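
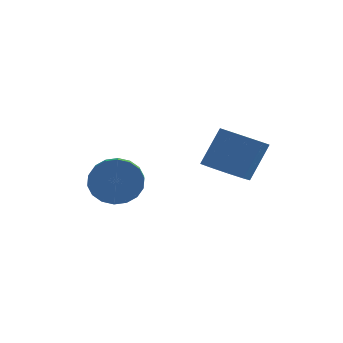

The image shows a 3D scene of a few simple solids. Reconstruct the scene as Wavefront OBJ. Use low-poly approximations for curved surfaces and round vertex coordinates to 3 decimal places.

v 0.036 -1.594 -0.829
v 0.331 -1.267 -0.198
v 0.719 -2.498 0.26
v 0.424 -2.826 -0.371
v 0.009 -1.334 -0.105
v 0.396 -2.566 0.353
v -0.309 -1.452 -0.155
v 0.079 -2.684 0.302
v -0.558 -1.599 -0.339
v -0.17 -2.831 0.118
v -0.689 -1.745 -0.62
v -0.302 -2.977 -0.162
v -0.677 -1.861 -0.942
v -0.29 -3.093 -0.485
v -0.524 -1.924 -1.242
v -0.136 -3.156 -0.784
v -0.259 -1.922 -1.46
v 0.129 -3.153 -1.002
v 0.064 -1.854 -1.553
v 0.451 -3.086 -1.095
v 0.381 -1.736 -1.502
v 0.769 -2.968 -1.045
v 0.63 -1.589 -1.318
v 1.018 -2.821 -0.861
v 0.762 -1.443 -1.038
v 1.149 -2.675 -0.58
v 0.75 -1.327 -0.715
v 1.137 -2.559 -0.258
v 0.596 -1.264 -0.416
v 0.984 -2.496 0.042
v 2.787 -0.366 -0.694
v 3.502 -0.339 -0.951
v 3.908 0.233 0.237
v 3.193 0.206 0.494
v 3.251 0.099 -1.076
v 3.657 0.671 0.112
v 2.783 0.319 -1.023
v 3.189 0.891 0.166
v 2.317 0.219 -0.815
v 2.723 0.791 0.373
v 2.071 -0.155 -0.551
v 2.477 0.417 0.637
v 2.16 -0.628 -0.354
v 2.566 -0.056 0.834
v 2.542 -0.978 -0.316
v 2.948 -0.406 0.872
v 3.039 -1.042 -0.455
v 3.445 -0.47 0.734
v 3.418 -0.789 -0.706
v 3.824 -0.217 0.483
f 2 1 5
f 2 5 3
f 3 5 6
f 3 6 4
f 5 1 7
f 5 7 6
f 6 7 8
f 6 8 4
f 7 1 9
f 7 9 8
f 8 9 10
f 8 10 4
f 9 1 11
f 9 11 10
f 10 11 12
f 10 12 4
f 11 1 13
f 11 13 12
f 12 13 14
f 12 14 4
f 13 1 15
f 13 15 14
f 14 15 16
f 14 16 4
f 15 1 17
f 15 17 16
f 16 17 18
f 16 18 4
f 17 1 19
f 17 19 18
f 18 19 20
f 18 20 4
f 19 1 21
f 19 21 20
f 20 21 22
f 20 22 4
f 21 1 23
f 21 23 22
f 22 23 24
f 22 24 4
f 23 1 25
f 23 25 24
f 24 25 26
f 24 26 4
f 25 1 27
f 25 27 26
f 26 27 28
f 26 28 4
f 27 1 29
f 27 29 28
f 28 29 30
f 28 30 4
f 29 1 2
f 29 2 30
f 30 2 3
f 30 3 4
f 32 31 35
f 32 35 33
f 33 35 36
f 33 36 34
f 35 31 37
f 35 37 36
f 36 37 38
f 36 38 34
f 37 31 39
f 37 39 38
f 38 39 40
f 38 40 34
f 39 31 41
f 39 41 40
f 40 41 42
f 40 42 34
f 41 31 43
f 41 43 42
f 42 43 44
f 42 44 34
f 43 31 45
f 43 45 44
f 44 45 46
f 44 46 34
f 45 31 47
f 45 47 46
f 46 47 48
f 46 48 34
f 47 31 49
f 47 49 48
f 48 49 50
f 48 50 34
f 49 31 32
f 49 32 50
f 50 32 33
f 50 33 34



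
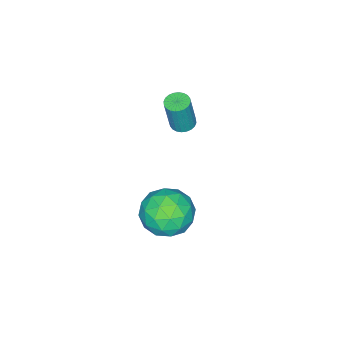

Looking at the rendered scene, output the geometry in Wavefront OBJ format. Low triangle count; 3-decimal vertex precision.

v 3.408 2.023 -4.286
v 3.994 2.084 -3.291
v 3.706 0.176 -4.349
v 4.292 0.237 -3.354
v 3.149 0.415 -3.364
v 2.965 1.557 -3.326
v 4.735 0.703 -4.314
v 4.551 1.845 -4.276
v 4.814 1.268 -3.308
v 3.833 1.09 -2.721
v 3.867 1.17 -4.919
v 2.886 0.992 -4.332
v 3.675 2.215 -3.783
v 4.025 0.045 -3.857
v 3.353 0.149 -3.863
v 3.697 0.185 -3.278
v 3.07 1.906 -3.804
v 3.414 1.941 -3.218
v 2.918 0.961 -3.262
v 4.286 0.319 -4.422
v 4.63 0.354 -3.836
v 4.003 2.075 -4.362
v 4.347 2.111 -3.777
v 4.782 1.299 -4.378
v 4.501 1.772 -3.208
v 4.676 0.686 -3.245
v 4.937 0.96 -3.81
v 4.829 1.631 -3.787
v 3.925 1.667 -2.863
v 4.1 0.582 -2.9
v 3.428 0.686 -2.906
v 3.32 1.357 -2.883
v 4.407 1.188 -2.873
v 3.6 1.678 -4.74
v 3.775 0.593 -4.777
v 4.38 0.903 -4.757
v 4.272 1.574 -4.734
v 3.024 1.574 -4.395
v 3.199 0.488 -4.432
v 2.871 0.629 -3.853
v 2.763 1.3 -3.83
v 3.293 1.072 -4.767
v -1.11 -1.825 -4.083
v -0.575 -1.757 -4.189
v -0.235 -1.807 -2.503
v -0.77 -1.875 -2.397
v -0.64 -1.553 -4.169
v -0.3 -1.603 -2.484
v -0.777 -1.391 -4.137
v -0.437 -1.441 -2.452
v -0.964 -1.295 -4.096
v -0.624 -1.345 -2.411
v -1.174 -1.279 -4.054
v -0.834 -1.33 -2.368
v -1.374 -1.347 -4.015
v -1.034 -1.397 -2.33
v -1.534 -1.488 -3.987
v -1.194 -1.538 -2.302
v -1.629 -1.679 -3.974
v -1.289 -1.729 -2.288
v -1.645 -1.893 -3.977
v -1.305 -1.943 -2.291
v -1.58 -2.097 -3.996
v -1.24 -2.147 -2.311
v -1.443 -2.259 -4.028
v -1.103 -2.309 -2.343
v -1.256 -2.355 -4.069
v -0.916 -2.405 -2.384
v -1.046 -2.37 -4.112
v -0.706 -2.421 -2.426
v -0.846 -2.303 -4.15
v -0.506 -2.353 -2.465
v -0.686 -2.162 -4.178
v -0.346 -2.212 -2.493
v -0.591 -1.971 -4.192
v -0.251 -2.021 -2.506
f 1 38 17
f 38 12 41
f 17 41 6
f 38 41 17
f 1 17 13
f 17 6 18
f 13 18 2
f 17 18 13
f 1 13 22
f 13 2 23
f 22 23 8
f 13 23 22
f 1 22 34
f 22 8 37
f 34 37 11
f 22 37 34
f 1 34 38
f 34 11 42
f 38 42 12
f 34 42 38
f 2 18 29
f 18 6 32
f 29 32 10
f 18 32 29
f 6 41 19
f 41 12 40
f 19 40 5
f 41 40 19
f 12 42 39
f 42 11 35
f 39 35 3
f 42 35 39
f 11 37 36
f 37 8 24
f 36 24 7
f 37 24 36
f 8 23 28
f 23 2 25
f 28 25 9
f 23 25 28
f 4 30 16
f 30 10 31
f 16 31 5
f 30 31 16
f 4 16 14
f 16 5 15
f 14 15 3
f 16 15 14
f 4 14 21
f 14 3 20
f 21 20 7
f 14 20 21
f 4 21 26
f 21 7 27
f 26 27 9
f 21 27 26
f 4 26 30
f 26 9 33
f 30 33 10
f 26 33 30
f 5 31 19
f 31 10 32
f 19 32 6
f 31 32 19
f 3 15 39
f 15 5 40
f 39 40 12
f 15 40 39
f 7 20 36
f 20 3 35
f 36 35 11
f 20 35 36
f 9 27 28
f 27 7 24
f 28 24 8
f 27 24 28
f 10 33 29
f 33 9 25
f 29 25 2
f 33 25 29
f 44 43 47
f 44 47 45
f 45 47 48
f 45 48 46
f 47 43 49
f 47 49 48
f 48 49 50
f 48 50 46
f 49 43 51
f 49 51 50
f 50 51 52
f 50 52 46
f 51 43 53
f 51 53 52
f 52 53 54
f 52 54 46
f 53 43 55
f 53 55 54
f 54 55 56
f 54 56 46
f 55 43 57
f 55 57 56
f 56 57 58
f 56 58 46
f 57 43 59
f 57 59 58
f 58 59 60
f 58 60 46
f 59 43 61
f 59 61 60
f 60 61 62
f 60 62 46
f 61 43 63
f 61 63 62
f 62 63 64
f 62 64 46
f 63 43 65
f 63 65 64
f 64 65 66
f 64 66 46
f 65 43 67
f 65 67 66
f 66 67 68
f 66 68 46
f 67 43 69
f 67 69 68
f 68 69 70
f 68 70 46
f 69 43 71
f 69 71 70
f 70 71 72
f 70 72 46
f 71 43 73
f 71 73 72
f 72 73 74
f 72 74 46
f 73 43 75
f 73 75 74
f 74 75 76
f 74 76 46
f 75 43 44
f 75 44 76
f 76 44 45
f 76 45 46



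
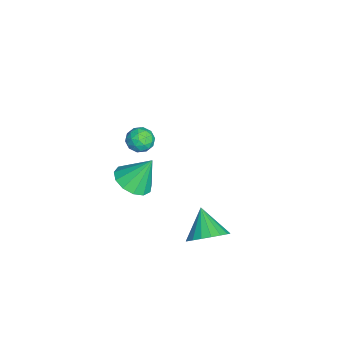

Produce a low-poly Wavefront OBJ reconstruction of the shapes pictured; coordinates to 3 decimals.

v 3.754 3.991 -2.078
v 4.504 3.693 -1.36
v 2.546 3.589 -0.982
v 4.44 4.159 -1.261
v 4.24 4.591 -1.323
v 3.943 4.905 -1.535
v 3.61 5.037 -1.854
v 3.305 4.962 -2.218
v 3.088 4.695 -2.554
v 3.004 4.288 -2.796
v 3.068 3.823 -2.895
v 3.269 3.39 -2.833
v 3.565 3.076 -2.621
v 3.899 2.944 -2.302
v 4.204 3.019 -1.938
v 4.42 3.286 -1.602
v 3.966 0.489 2.542
v 4.856 0.094 2.847
v 3.854 1.391 4.038
v 4.982 0.579 2.564
v 4.785 1.034 2.274
v 4.328 1.317 2.07
v 3.756 1.336 2.015
v 3.251 1.087 2.128
v 2.973 0.647 2.373
v 3.01 0.158 2.671
v 3.35 -0.227 2.929
v 3.886 -0.384 3.064
v 4.448 -0.265 3.033
v -2.985 0.675 -0.463
v -2.503 1.03 -0.976
v -2.177 -0.31 -0.384
v -1.695 0.045 -0.897
v -1.788 0.343 -0.172
v -2.288 0.951 -0.222
v -2.392 -0.231 -1.138
v -2.892 0.377 -1.188
v -2.136 0.47 -1.393
v -1.763 0.825 -0.796
v -2.917 -0.105 -0.564
v -2.544 0.25 0.033
v -2.815 0.939 -0.727
v -1.865 -0.219 -0.633
v -1.92 -0.044 -0.208
v -1.636 0.165 -0.509
v -2.688 0.892 -0.283
v -2.405 1.101 -0.585
v -1.985 0.697 -0.112
v -2.275 -0.381 -0.775
v -1.992 -0.172 -1.077
v -3.044 0.555 -0.851
v -2.76 0.764 -1.152
v -2.695 0.023 -1.248
v -2.316 0.818 -1.273
v -1.841 0.239 -1.227
v -2.251 0.077 -1.369
v -2.545 0.435 -1.398
v -2.096 1.027 -0.922
v -1.621 0.448 -0.876
v -1.676 0.623 -0.45
v -1.97 0.981 -0.479
v -1.881 0.698 -1.168
v -3.059 0.272 -0.484
v -2.584 -0.307 -0.438
v -2.71 -0.261 -0.881
v -3.004 0.097 -0.91
v -2.839 0.481 -0.133
v -2.364 -0.098 -0.087
v -2.135 0.285 0.038
v -2.429 0.643 0.009
v -2.799 0.022 -0.192
f 2 1 4
f 2 4 3
f 4 1 5
f 4 5 3
f 5 1 6
f 5 6 3
f 6 1 7
f 6 7 3
f 7 1 8
f 7 8 3
f 8 1 9
f 8 9 3
f 9 1 10
f 9 10 3
f 10 1 11
f 10 11 3
f 11 1 12
f 11 12 3
f 12 1 13
f 12 13 3
f 13 1 14
f 13 14 3
f 14 1 15
f 14 15 3
f 15 1 16
f 15 16 3
f 16 1 2
f 16 2 3
f 18 17 20
f 18 20 19
f 20 17 21
f 20 21 19
f 21 17 22
f 21 22 19
f 22 17 23
f 22 23 19
f 23 17 24
f 23 24 19
f 24 17 25
f 24 25 19
f 25 17 26
f 25 26 19
f 26 17 27
f 26 27 19
f 27 17 28
f 27 28 19
f 28 17 29
f 28 29 19
f 29 17 18
f 29 18 19
f 30 67 46
f 67 41 70
f 46 70 35
f 67 70 46
f 30 46 42
f 46 35 47
f 42 47 31
f 46 47 42
f 30 42 51
f 42 31 52
f 51 52 37
f 42 52 51
f 30 51 63
f 51 37 66
f 63 66 40
f 51 66 63
f 30 63 67
f 63 40 71
f 67 71 41
f 63 71 67
f 31 47 58
f 47 35 61
f 58 61 39
f 47 61 58
f 35 70 48
f 70 41 69
f 48 69 34
f 70 69 48
f 41 71 68
f 71 40 64
f 68 64 32
f 71 64 68
f 40 66 65
f 66 37 53
f 65 53 36
f 66 53 65
f 37 52 57
f 52 31 54
f 57 54 38
f 52 54 57
f 33 59 45
f 59 39 60
f 45 60 34
f 59 60 45
f 33 45 43
f 45 34 44
f 43 44 32
f 45 44 43
f 33 43 50
f 43 32 49
f 50 49 36
f 43 49 50
f 33 50 55
f 50 36 56
f 55 56 38
f 50 56 55
f 33 55 59
f 55 38 62
f 59 62 39
f 55 62 59
f 34 60 48
f 60 39 61
f 48 61 35
f 60 61 48
f 32 44 68
f 44 34 69
f 68 69 41
f 44 69 68
f 36 49 65
f 49 32 64
f 65 64 40
f 49 64 65
f 38 56 57
f 56 36 53
f 57 53 37
f 56 53 57
f 39 62 58
f 62 38 54
f 58 54 31
f 62 54 58



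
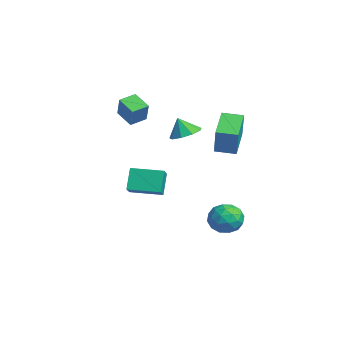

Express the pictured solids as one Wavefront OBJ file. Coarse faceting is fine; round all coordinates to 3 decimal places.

v 1.397 -2.372 -1.544
v 0.726 -1.967 -0.195
v 2.219 -0.629 -1.658
v 1.548 -0.225 -0.309
v 2.472 -2.835 -0.871
v 1.801 -2.431 0.478
v 3.294 -1.093 -0.985
v 2.623 -0.688 0.364
v -1.591 1.87 1.536
v -0.961 2.569 1.931
v -1.869 1.45 2.724
v -1.604 2.833 1.873
v -2.241 2.646 1.658
v -2.574 2.097 1.386
v -2.447 1.441 1.184
v -1.919 0.986 1.147
v -1.238 0.945 1.292
v -0.722 1.336 1.551
v -0.613 1.978 1.803
v 1.936 2.796 2.793
v 2.759 2.604 4.528
v 2.481 3.923 2.659
v 3.305 3.731 4.394
v 3.555 1.909 1.926
v 4.379 1.717 3.661
v 4.101 3.036 1.792
v 4.924 2.844 3.527
v 1.406 3.801 -3.993
v 2.297 3.913 -3.298
v 2.123 2.247 -4.662
v 3.014 2.359 -3.967
v 1.988 2.118 -3.542
v 1.546 3.078 -3.129
v 2.874 3.082 -4.831
v 2.432 4.042 -4.418
v 3.205 3.468 -3.816
v 2.657 2.872 -3.019
v 1.763 3.288 -4.941
v 1.215 2.692 -4.144
v 1.789 3.993 -3.586
v 2.631 2.167 -4.374
v 2.028 2.025 -4.124
v 2.552 2.09 -3.715
v 1.347 3.503 -3.487
v 1.871 3.568 -3.078
v 1.689 2.513 -3.222
v 2.549 2.592 -4.882
v 3.073 2.657 -4.473
v 1.868 4.07 -4.245
v 2.392 4.135 -3.836
v 2.731 3.647 -4.738
v 2.846 3.797 -3.482
v 3.267 2.884 -3.876
v 3.185 3.309 -4.384
v 2.925 3.873 -4.141
v 2.524 3.447 -3.014
v 2.945 2.534 -3.408
v 2.342 2.392 -3.158
v 2.082 2.957 -2.915
v 3.057 3.186 -3.319
v 1.475 3.626 -4.552
v 1.896 2.713 -4.946
v 2.338 3.203 -5.045
v 2.078 3.768 -4.802
v 1.153 3.276 -4.084
v 1.574 2.363 -4.478
v 1.495 2.287 -3.819
v 1.235 2.851 -3.576
v 1.363 2.974 -4.641
v -2.553 -1.187 2.221
v -3.648 -1.672 2.865
v -2.862 -0.134 2.489
v -3.957 -0.619 3.132
v -1.743 -1.281 3.528
v -2.838 -1.766 4.171
v -2.052 -0.228 3.795
v -3.147 -0.713 4.439
f 2 4 1
f 5 2 1
f 1 4 3
f 3 5 1
f 2 8 4
f 6 2 5
f 6 8 2
f 4 8 3
f 7 5 3
f 3 8 7
f 7 6 5
f 8 6 7
f 10 9 12
f 10 12 11
f 12 9 13
f 12 13 11
f 13 9 14
f 13 14 11
f 14 9 15
f 14 15 11
f 15 9 16
f 15 16 11
f 16 9 17
f 16 17 11
f 17 9 18
f 17 18 11
f 18 9 19
f 18 19 11
f 19 9 10
f 19 10 11
f 21 23 20
f 24 21 20
f 20 23 22
f 22 24 20
f 21 27 23
f 25 21 24
f 25 27 21
f 23 27 22
f 26 24 22
f 22 27 26
f 26 25 24
f 27 25 26
f 28 65 44
f 65 39 68
f 44 68 33
f 65 68 44
f 28 44 40
f 44 33 45
f 40 45 29
f 44 45 40
f 28 40 49
f 40 29 50
f 49 50 35
f 40 50 49
f 28 49 61
f 49 35 64
f 61 64 38
f 49 64 61
f 28 61 65
f 61 38 69
f 65 69 39
f 61 69 65
f 29 45 56
f 45 33 59
f 56 59 37
f 45 59 56
f 33 68 46
f 68 39 67
f 46 67 32
f 68 67 46
f 39 69 66
f 69 38 62
f 66 62 30
f 69 62 66
f 38 64 63
f 64 35 51
f 63 51 34
f 64 51 63
f 35 50 55
f 50 29 52
f 55 52 36
f 50 52 55
f 31 57 43
f 57 37 58
f 43 58 32
f 57 58 43
f 31 43 41
f 43 32 42
f 41 42 30
f 43 42 41
f 31 41 48
f 41 30 47
f 48 47 34
f 41 47 48
f 31 48 53
f 48 34 54
f 53 54 36
f 48 54 53
f 31 53 57
f 53 36 60
f 57 60 37
f 53 60 57
f 32 58 46
f 58 37 59
f 46 59 33
f 58 59 46
f 30 42 66
f 42 32 67
f 66 67 39
f 42 67 66
f 34 47 63
f 47 30 62
f 63 62 38
f 47 62 63
f 36 54 55
f 54 34 51
f 55 51 35
f 54 51 55
f 37 60 56
f 60 36 52
f 56 52 29
f 60 52 56
f 71 73 70
f 74 71 70
f 70 73 72
f 72 74 70
f 71 77 73
f 75 71 74
f 75 77 71
f 73 77 72
f 76 74 72
f 72 77 76
f 76 75 74
f 77 75 76



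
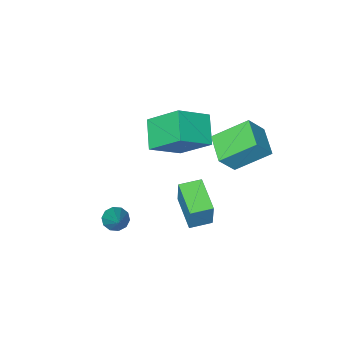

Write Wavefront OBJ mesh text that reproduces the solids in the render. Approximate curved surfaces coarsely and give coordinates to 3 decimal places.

v 1.403 -0.705 -4.276
v 1.917 -1.058 -4.188
v 2.137 0.705 -2.904
v 1.989 -0.811 -4.481
v 1.836 -0.524 -4.695
v 1.518 -0.306 -4.749
v 1.156 -0.24 -4.622
v 0.888 -0.353 -4.363
v 0.816 -0.6 -4.07
v 0.969 -0.887 -3.856
v 1.287 -1.105 -3.802
v 1.649 -1.17 -3.929
v -3.897 0.294 -1.087
v -5.265 1.176 0.022
v -3.337 1.635 -1.462
v -4.705 2.516 -0.352
v -3.055 0.244 -0.008
v -4.423 1.125 1.102
v -2.495 1.584 -0.382
v -3.863 2.466 0.727
v -2.13 0.8 -3.231
v -1.876 1.209 -1.663
v -1.635 2.373 -3.722
v -1.381 2.782 -2.154
v -1.119 0.458 -3.306
v -0.865 0.867 -1.738
v -0.624 2.031 -3.797
v -0.37 2.44 -2.229
v -2.978 -1.978 -2.975
v -3.693 -3.169 -2.103
v -3.677 -0.514 -1.549
v -4.392 -1.705 -0.677
v -1.408 -2.195 -1.983
v -2.123 -3.386 -1.111
v -2.107 -0.731 -0.557
v -2.822 -1.922 0.315
f 2 1 4
f 2 4 3
f 4 1 5
f 4 5 3
f 5 1 6
f 5 6 3
f 6 1 7
f 6 7 3
f 7 1 8
f 7 8 3
f 8 1 9
f 8 9 3
f 9 1 10
f 9 10 3
f 10 1 11
f 10 11 3
f 11 1 12
f 11 12 3
f 12 1 2
f 12 2 3
f 14 16 13
f 17 14 13
f 13 16 15
f 15 17 13
f 14 20 16
f 18 14 17
f 18 20 14
f 16 20 15
f 19 17 15
f 15 20 19
f 19 18 17
f 20 18 19
f 22 24 21
f 25 22 21
f 21 24 23
f 23 25 21
f 22 28 24
f 26 22 25
f 26 28 22
f 24 28 23
f 27 25 23
f 23 28 27
f 27 26 25
f 28 26 27
f 30 32 29
f 33 30 29
f 29 32 31
f 31 33 29
f 30 36 32
f 34 30 33
f 34 36 30
f 32 36 31
f 35 33 31
f 31 36 35
f 35 34 33
f 36 34 35



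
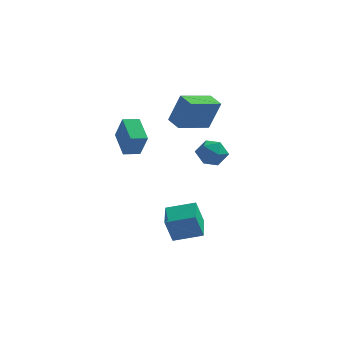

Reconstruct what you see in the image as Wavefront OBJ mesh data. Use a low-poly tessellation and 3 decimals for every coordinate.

v 0.45 1.728 2.156
v 1.057 1.779 3.86
v 1.759 3.096 1.649
v 2.366 3.146 3.353
v 1.094 1.034 1.947
v 1.701 1.084 3.651
v 2.403 2.401 1.44
v 3.01 2.452 3.144
v -1.157 -1.688 1.24
v -0.695 -2.095 2.542
v -1.823 -0.373 1.887
v -1.361 -0.779 3.189
v -0.399 -1.241 1.111
v 0.063 -1.647 2.413
v -1.065 0.075 1.758
v -0.603 -0.332 3.06
v 1.334 -1.98 -4.424
v 0.974 -2.224 -3.041
v 1.104 -0.491 -4.221
v 0.744 -0.735 -2.838
v 2.836 -1.805 -4.002
v 2.476 -2.049 -2.619
v 2.606 -0.316 -3.799
v 2.246 -0.56 -2.416
v 3.64 -2.019 1.462
v 4.129 -2.403 2.059
v 2.491 -2.457 2.121
v 2.98 -2.841 2.718
v 2.95 -1.98 2.674
v 3.66 -1.71 2.266
v 2.96 -3.15 1.914
v 3.67 -2.88 1.506
v 3.709 -3.102 2.338
v 3.703 -2.379 2.808
v 2.917 -2.481 1.372
v 2.911 -1.758 1.842
f 2 4 1
f 5 2 1
f 1 4 3
f 3 5 1
f 2 8 4
f 6 2 5
f 6 8 2
f 4 8 3
f 7 5 3
f 3 8 7
f 7 6 5
f 8 6 7
f 10 12 9
f 13 10 9
f 9 12 11
f 11 13 9
f 10 16 12
f 14 10 13
f 14 16 10
f 12 16 11
f 15 13 11
f 11 16 15
f 15 14 13
f 16 14 15
f 18 20 17
f 21 18 17
f 17 20 19
f 19 21 17
f 18 24 20
f 22 18 21
f 22 24 18
f 20 24 19
f 23 21 19
f 19 24 23
f 23 22 21
f 24 22 23
f 25 36 30
f 25 30 26
f 25 26 32
f 25 32 35
f 25 35 36
f 26 30 34
f 30 36 29
f 36 35 27
f 35 32 31
f 32 26 33
f 28 34 29
f 28 29 27
f 28 27 31
f 28 31 33
f 28 33 34
f 29 34 30
f 27 29 36
f 31 27 35
f 33 31 32
f 34 33 26



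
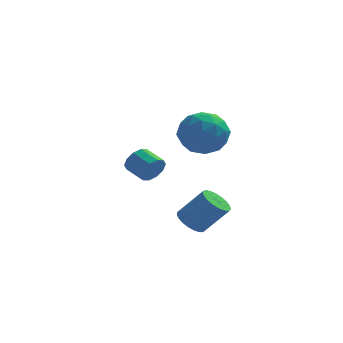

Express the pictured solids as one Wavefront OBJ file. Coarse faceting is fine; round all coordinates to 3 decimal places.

v 1.992 -2.504 -2.439
v 2.518 -2.149 -2.875
v 3.614 -2.181 -1.576
v 3.088 -2.536 -1.141
v 2.366 -1.902 -2.74
v 3.462 -1.934 -1.441
v 2.148 -1.759 -2.553
v 3.245 -1.791 -1.254
v 1.904 -1.745 -2.347
v 3 -1.777 -1.048
v 1.675 -1.862 -2.156
v 2.771 -1.894 -0.857
v 1.501 -2.09 -2.015
v 2.597 -2.122 -0.716
v 1.411 -2.39 -1.947
v 2.508 -2.422 -0.648
v 1.422 -2.71 -1.964
v 2.519 -2.742 -0.665
v 1.532 -2.994 -2.063
v 2.628 -3.026 -0.764
v 1.721 -3.193 -2.228
v 2.817 -3.225 -0.929
v 1.957 -3.273 -2.429
v 3.053 -3.305 -1.13
v 2.199 -3.22 -2.632
v 3.295 -3.252 -1.333
v 2.405 -3.044 -2.801
v 3.501 -3.076 -1.502
v 2.54 -2.774 -2.909
v 3.636 -2.806 -1.61
v 2.58 -2.457 -2.934
v 3.676 -2.489 -1.636
v 1.616 -2.915 2.735
v 2.607 -2.744 2.122
v 2.573 -3.996 3.978
v 3.564 -3.825 3.365
v 3.077 -2.932 3.959
v 2.486 -2.264 3.19
v 2.694 -4.476 2.91
v 2.103 -3.808 2.141
v 3.273 -3.709 2.23
v 3.51 -2.754 2.878
v 1.67 -3.986 3.222
v 1.907 -3.031 3.87
v 2.028 -2.734 2.319
v 3.152 -4.006 3.781
v 2.866 -3.481 4.13
v 3.449 -3.38 3.769
v 1.956 -2.452 2.947
v 2.539 -2.352 2.587
v 2.815 -2.462 3.666
v 2.641 -4.388 3.513
v 3.224 -4.288 3.153
v 1.731 -3.36 2.331
v 2.314 -3.259 1.97
v 2.365 -4.278 2.434
v 3.001 -3.201 2.022
v 3.564 -3.837 2.753
v 3.053 -4.219 2.485
v 2.705 -3.826 2.034
v 3.141 -2.64 2.403
v 3.703 -3.276 3.134
v 3.417 -2.751 3.483
v 3.069 -2.358 3.031
v 3.532 -3.207 2.467
v 1.477 -3.464 2.966
v 2.039 -4.1 3.697
v 2.111 -4.382 3.069
v 1.763 -3.989 2.617
v 1.616 -2.903 3.347
v 2.179 -3.539 4.078
v 2.475 -2.914 4.066
v 2.127 -2.521 3.615
v 1.648 -3.533 3.633
v 0.23 -0.996 -0.073
v 0.652 -0.785 0.457
v -0.148 -0.154 0.844
v -0.57 -0.364 0.313
v 0.709 -0.509 0.121
v -0.091 0.123 0.508
v 0.582 -0.418 -0.289
v -0.218 0.213 0.098
v 0.321 -0.548 -0.617
v -0.479 0.084 -0.23
v 0.025 -0.849 -0.737
v -0.775 -0.217 -0.351
v -0.192 -1.206 -0.604
v -0.992 -0.575 -0.217
v -0.249 -1.483 -0.268
v -1.049 -0.851 0.119
v -0.122 -1.573 0.142
v -0.922 -0.942 0.529
v 0.139 -1.444 0.47
v -0.661 -0.812 0.857
v 0.435 -1.143 0.591
v -0.365 -0.511 0.977
f 2 1 5
f 2 5 3
f 3 5 6
f 3 6 4
f 5 1 7
f 5 7 6
f 6 7 8
f 6 8 4
f 7 1 9
f 7 9 8
f 8 9 10
f 8 10 4
f 9 1 11
f 9 11 10
f 10 11 12
f 10 12 4
f 11 1 13
f 11 13 12
f 12 13 14
f 12 14 4
f 13 1 15
f 13 15 14
f 14 15 16
f 14 16 4
f 15 1 17
f 15 17 16
f 16 17 18
f 16 18 4
f 17 1 19
f 17 19 18
f 18 19 20
f 18 20 4
f 19 1 21
f 19 21 20
f 20 21 22
f 20 22 4
f 21 1 23
f 21 23 22
f 22 23 24
f 22 24 4
f 23 1 25
f 23 25 24
f 24 25 26
f 24 26 4
f 25 1 27
f 25 27 26
f 26 27 28
f 26 28 4
f 27 1 29
f 27 29 28
f 28 29 30
f 28 30 4
f 29 1 31
f 29 31 30
f 30 31 32
f 30 32 4
f 31 1 2
f 31 2 32
f 32 2 3
f 32 3 4
f 33 70 49
f 70 44 73
f 49 73 38
f 70 73 49
f 33 49 45
f 49 38 50
f 45 50 34
f 49 50 45
f 33 45 54
f 45 34 55
f 54 55 40
f 45 55 54
f 33 54 66
f 54 40 69
f 66 69 43
f 54 69 66
f 33 66 70
f 66 43 74
f 70 74 44
f 66 74 70
f 34 50 61
f 50 38 64
f 61 64 42
f 50 64 61
f 38 73 51
f 73 44 72
f 51 72 37
f 73 72 51
f 44 74 71
f 74 43 67
f 71 67 35
f 74 67 71
f 43 69 68
f 69 40 56
f 68 56 39
f 69 56 68
f 40 55 60
f 55 34 57
f 60 57 41
f 55 57 60
f 36 62 48
f 62 42 63
f 48 63 37
f 62 63 48
f 36 48 46
f 48 37 47
f 46 47 35
f 48 47 46
f 36 46 53
f 46 35 52
f 53 52 39
f 46 52 53
f 36 53 58
f 53 39 59
f 58 59 41
f 53 59 58
f 36 58 62
f 58 41 65
f 62 65 42
f 58 65 62
f 37 63 51
f 63 42 64
f 51 64 38
f 63 64 51
f 35 47 71
f 47 37 72
f 71 72 44
f 47 72 71
f 39 52 68
f 52 35 67
f 68 67 43
f 52 67 68
f 41 59 60
f 59 39 56
f 60 56 40
f 59 56 60
f 42 65 61
f 65 41 57
f 61 57 34
f 65 57 61
f 76 75 79
f 76 79 77
f 77 79 80
f 77 80 78
f 79 75 81
f 79 81 80
f 80 81 82
f 80 82 78
f 81 75 83
f 81 83 82
f 82 83 84
f 82 84 78
f 83 75 85
f 83 85 84
f 84 85 86
f 84 86 78
f 85 75 87
f 85 87 86
f 86 87 88
f 86 88 78
f 87 75 89
f 87 89 88
f 88 89 90
f 88 90 78
f 89 75 91
f 89 91 90
f 90 91 92
f 90 92 78
f 91 75 93
f 91 93 92
f 92 93 94
f 92 94 78
f 93 75 95
f 93 95 94
f 94 95 96
f 94 96 78
f 95 75 76
f 95 76 96
f 96 76 77
f 96 77 78



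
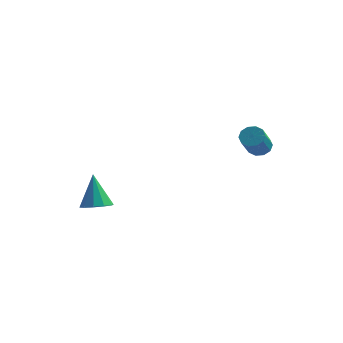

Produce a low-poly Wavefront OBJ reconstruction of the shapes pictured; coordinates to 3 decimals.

v 2.506 2.973 1.458
v 2.81 2.669 1.131
v 2.858 1.683 2.096
v 2.554 1.987 2.422
v 3.014 2.858 1.315
v 3.062 1.872 2.28
v 3.024 3.092 1.554
v 3.072 2.106 2.518
v 2.836 3.28 1.755
v 2.884 2.294 2.72
v 2.522 3.351 1.843
v 2.57 2.365 2.808
v 2.202 3.277 1.784
v 2.25 2.291 2.749
v 1.998 3.088 1.6
v 2.046 2.102 2.565
v 1.988 2.854 1.362
v 2.036 1.868 2.326
v 2.176 2.666 1.16
v 2.224 1.68 2.125
v 2.49 2.595 1.072
v 2.538 1.609 2.037
v -2.889 -0.807 -1.253
v -2.38 -1.174 -0.991
v -3.271 -0.293 0.213
v -2.23 -0.793 -1.086
v -2.331 -0.418 -1.244
v -2.646 -0.191 -1.406
v -3.053 -0.199 -1.509
v -3.398 -0.44 -1.515
v -3.548 -0.821 -1.42
v -3.446 -1.197 -1.262
v -3.131 -1.424 -1.1
v -2.724 -1.415 -0.997
f 2 1 5
f 2 5 3
f 3 5 6
f 3 6 4
f 5 1 7
f 5 7 6
f 6 7 8
f 6 8 4
f 7 1 9
f 7 9 8
f 8 9 10
f 8 10 4
f 9 1 11
f 9 11 10
f 10 11 12
f 10 12 4
f 11 1 13
f 11 13 12
f 12 13 14
f 12 14 4
f 13 1 15
f 13 15 14
f 14 15 16
f 14 16 4
f 15 1 17
f 15 17 16
f 16 17 18
f 16 18 4
f 17 1 19
f 17 19 18
f 18 19 20
f 18 20 4
f 19 1 21
f 19 21 20
f 20 21 22
f 20 22 4
f 21 1 2
f 21 2 22
f 22 2 3
f 22 3 4
f 24 23 26
f 24 26 25
f 26 23 27
f 26 27 25
f 27 23 28
f 27 28 25
f 28 23 29
f 28 29 25
f 29 23 30
f 29 30 25
f 30 23 31
f 30 31 25
f 31 23 32
f 31 32 25
f 32 23 33
f 32 33 25
f 33 23 34
f 33 34 25
f 34 23 24
f 34 24 25



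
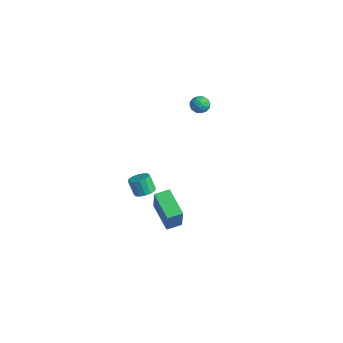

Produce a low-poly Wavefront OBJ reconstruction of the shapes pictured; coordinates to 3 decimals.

v -0.352 -1.338 -1.964
v 0.123 -0.979 -1.703
v -0.313 -1.123 -0.714
v -0.788 -1.482 -0.976
v -0.121 -0.76 -1.778
v -0.557 -0.904 -0.79
v -0.426 -0.695 -1.903
v -0.862 -0.839 -0.915
v -0.712 -0.803 -2.045
v -1.148 -0.947 -1.056
v -0.901 -1.054 -2.165
v -1.337 -1.198 -1.176
v -0.943 -1.381 -2.231
v -1.379 -1.525 -1.242
v -0.827 -1.697 -2.226
v -1.263 -1.841 -1.237
v -0.583 -1.916 -2.15
v -1.019 -2.06 -1.162
v -0.278 -1.981 -2.025
v -0.714 -2.125 -1.037
v 0.008 -1.873 -1.884
v -0.428 -2.017 -0.895
v 0.197 -1.622 -1.764
v -0.239 -1.766 -0.775
v 0.239 -1.295 -1.698
v -0.197 -1.439 -0.709
v -1.078 -0.346 -4.166
v -0.338 -0.74 -2.439
v -0.91 0.578 -4.027
v -0.17 0.185 -2.3
v 0.67 -0.545 -4.96
v 1.41 -0.938 -3.233
v 0.838 0.38 -4.821
v 1.578 -0.014 -3.094
v -1.111 2.535 3.665
v -0.75 3.019 3.848
v -0.39 1.881 3.972
v -0.029 2.365 4.155
v -0.56 2.231 4.469
v -1.005 2.636 4.279
v -0.135 2.264 3.541
v -0.58 2.669 3.351
v -0.146 2.852 3.771
v -0.409 2.831 4.345
v -0.731 2.069 3.475
v -0.994 2.048 4.049
v -0.994 2.835 3.73
v -0.146 2.065 4.09
v -0.458 1.987 4.275
v -0.246 2.271 4.382
v -1.144 2.609 3.983
v -0.931 2.894 4.091
v -0.82 2.43 4.455
v -0.209 2.006 3.729
v 0.004 2.291 3.837
v -0.894 2.629 3.438
v -0.682 2.913 3.545
v -0.32 2.47 3.365
v -0.427 3.021 3.792
v -0.003 2.636 3.972
v -0.065 2.577 3.611
v -0.327 2.815 3.5
v -0.581 3.008 4.129
v -0.157 2.624 4.309
v -0.469 2.545 4.494
v -0.731 2.783 4.382
v -0.226 2.91 4.084
v -0.983 2.276 3.511
v -0.559 1.892 3.691
v -0.409 2.117 3.438
v -0.671 2.355 3.326
v -1.137 2.264 3.848
v -0.713 1.879 4.028
v -0.813 2.085 4.32
v -1.075 2.323 4.209
v -0.914 1.99 3.736
f 2 1 5
f 2 5 3
f 3 5 6
f 3 6 4
f 5 1 7
f 5 7 6
f 6 7 8
f 6 8 4
f 7 1 9
f 7 9 8
f 8 9 10
f 8 10 4
f 9 1 11
f 9 11 10
f 10 11 12
f 10 12 4
f 11 1 13
f 11 13 12
f 12 13 14
f 12 14 4
f 13 1 15
f 13 15 14
f 14 15 16
f 14 16 4
f 15 1 17
f 15 17 16
f 16 17 18
f 16 18 4
f 17 1 19
f 17 19 18
f 18 19 20
f 18 20 4
f 19 1 21
f 19 21 20
f 20 21 22
f 20 22 4
f 21 1 23
f 21 23 22
f 22 23 24
f 22 24 4
f 23 1 25
f 23 25 24
f 24 25 26
f 24 26 4
f 25 1 2
f 25 2 26
f 26 2 3
f 26 3 4
f 28 30 27
f 31 28 27
f 27 30 29
f 29 31 27
f 28 34 30
f 32 28 31
f 32 34 28
f 30 34 29
f 33 31 29
f 29 34 33
f 33 32 31
f 34 32 33
f 35 72 51
f 72 46 75
f 51 75 40
f 72 75 51
f 35 51 47
f 51 40 52
f 47 52 36
f 51 52 47
f 35 47 56
f 47 36 57
f 56 57 42
f 47 57 56
f 35 56 68
f 56 42 71
f 68 71 45
f 56 71 68
f 35 68 72
f 68 45 76
f 72 76 46
f 68 76 72
f 36 52 63
f 52 40 66
f 63 66 44
f 52 66 63
f 40 75 53
f 75 46 74
f 53 74 39
f 75 74 53
f 46 76 73
f 76 45 69
f 73 69 37
f 76 69 73
f 45 71 70
f 71 42 58
f 70 58 41
f 71 58 70
f 42 57 62
f 57 36 59
f 62 59 43
f 57 59 62
f 38 64 50
f 64 44 65
f 50 65 39
f 64 65 50
f 38 50 48
f 50 39 49
f 48 49 37
f 50 49 48
f 38 48 55
f 48 37 54
f 55 54 41
f 48 54 55
f 38 55 60
f 55 41 61
f 60 61 43
f 55 61 60
f 38 60 64
f 60 43 67
f 64 67 44
f 60 67 64
f 39 65 53
f 65 44 66
f 53 66 40
f 65 66 53
f 37 49 73
f 49 39 74
f 73 74 46
f 49 74 73
f 41 54 70
f 54 37 69
f 70 69 45
f 54 69 70
f 43 61 62
f 61 41 58
f 62 58 42
f 61 58 62
f 44 67 63
f 67 43 59
f 63 59 36
f 67 59 63



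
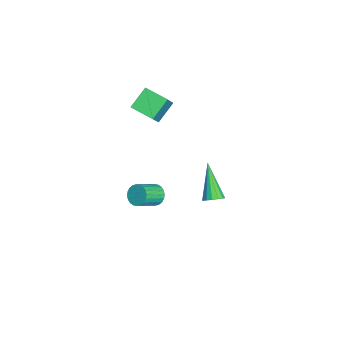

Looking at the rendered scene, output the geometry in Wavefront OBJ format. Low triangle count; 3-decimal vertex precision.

v -1.954 2.304 -2.169
v -1.593 2.203 -1.808
v -3.346 2.116 -0.831
v -1.624 2.47 -1.802
v -1.744 2.693 -1.895
v -1.919 2.812 -2.061
v -2.104 2.795 -2.256
v -2.249 2.646 -2.427
v -2.314 2.406 -2.53
v -2.283 2.138 -2.535
v -2.164 1.916 -2.443
v -1.989 1.797 -2.277
v -1.804 1.814 -2.082
v -1.659 1.963 -1.91
v 1.11 -0.439 1.627
v 1.505 -0.437 1.273
v 2.104 -1.22 1.939
v 1.71 -1.221 2.293
v 1.564 -0.285 1.4
v 2.163 -1.068 2.066
v 1.553 -0.155 1.561
v 2.153 -0.938 2.227
v 1.476 -0.069 1.732
v 2.075 -0.852 2.398
v 1.342 -0.039 1.887
v 1.942 -0.822 2.553
v 1.174 -0.07 2.003
v 1.773 -0.853 2.669
v 0.995 -0.157 2.061
v 1.595 -0.94 2.727
v 0.834 -0.287 2.053
v 1.434 -1.07 2.72
v 0.716 -0.44 1.981
v 1.315 -1.223 2.647
v 0.657 -0.592 1.854
v 1.256 -1.375 2.52
v 0.667 -0.722 1.693
v 1.267 -1.505 2.359
v 0.745 -0.808 1.522
v 1.344 -1.591 2.188
v 0.878 -0.838 1.367
v 1.478 -1.621 2.033
v 1.047 -0.807 1.251
v 1.646 -1.59 1.917
v 1.225 -0.72 1.193
v 1.825 -1.503 1.859
v 1.386 -0.59 1.2
v 1.986 -1.373 1.867
v -4.501 -1.001 2.091
v -5.181 -0.322 2.811
v -3.888 -0.055 1.778
v -4.568 0.624 2.497
v -3.312 -1.304 3.503
v -3.992 -0.625 4.222
v -2.699 -0.358 3.189
v -3.379 0.321 3.909
f 2 1 4
f 2 4 3
f 4 1 5
f 4 5 3
f 5 1 6
f 5 6 3
f 6 1 7
f 6 7 3
f 7 1 8
f 7 8 3
f 8 1 9
f 8 9 3
f 9 1 10
f 9 10 3
f 10 1 11
f 10 11 3
f 11 1 12
f 11 12 3
f 12 1 13
f 12 13 3
f 13 1 14
f 13 14 3
f 14 1 2
f 14 2 3
f 16 15 19
f 16 19 17
f 17 19 20
f 17 20 18
f 19 15 21
f 19 21 20
f 20 21 22
f 20 22 18
f 21 15 23
f 21 23 22
f 22 23 24
f 22 24 18
f 23 15 25
f 23 25 24
f 24 25 26
f 24 26 18
f 25 15 27
f 25 27 26
f 26 27 28
f 26 28 18
f 27 15 29
f 27 29 28
f 28 29 30
f 28 30 18
f 29 15 31
f 29 31 30
f 30 31 32
f 30 32 18
f 31 15 33
f 31 33 32
f 32 33 34
f 32 34 18
f 33 15 35
f 33 35 34
f 34 35 36
f 34 36 18
f 35 15 37
f 35 37 36
f 36 37 38
f 36 38 18
f 37 15 39
f 37 39 38
f 38 39 40
f 38 40 18
f 39 15 41
f 39 41 40
f 40 41 42
f 40 42 18
f 41 15 43
f 41 43 42
f 42 43 44
f 42 44 18
f 43 15 45
f 43 45 44
f 44 45 46
f 44 46 18
f 45 15 47
f 45 47 46
f 46 47 48
f 46 48 18
f 47 15 16
f 47 16 48
f 48 16 17
f 48 17 18
f 50 52 49
f 53 50 49
f 49 52 51
f 51 53 49
f 50 56 52
f 54 50 53
f 54 56 50
f 52 56 51
f 55 53 51
f 51 56 55
f 55 54 53
f 56 54 55



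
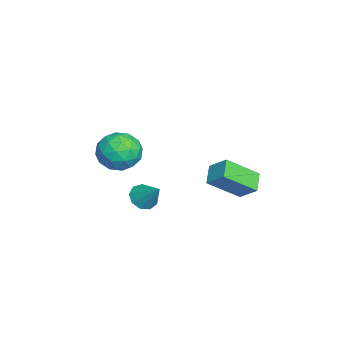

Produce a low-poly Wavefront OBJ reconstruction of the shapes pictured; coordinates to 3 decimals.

v 1.408 3.287 0.862
v 2.021 1.724 2.124
v 1.917 4.111 1.635
v 2.53 2.549 2.898
v 2.41 3.211 0.282
v 3.023 1.649 1.545
v 2.919 4.036 1.056
v 3.532 2.473 2.318
v -1.898 -2.585 1.373
v -1.049 -1.911 1.999
v -0.431 -3.809 0.701
v 0.418 -3.135 1.327
v -0.412 -3.833 1.952
v -1.319 -3.076 2.367
v -0.161 -2.644 0.333
v -1.068 -1.887 0.748
v 0.024 -1.948 1.356
v -0.131 -2.682 2.357
v -1.349 -3.038 0.343
v -1.504 -3.772 1.344
v -1.602 -2.141 1.745
v 0.122 -3.579 0.955
v -0.366 -3.989 1.323
v 0.133 -3.593 1.691
v -1.761 -2.826 1.961
v -1.262 -2.43 2.329
v -0.887 -3.559 2.302
v -0.218 -3.29 0.371
v 0.281 -2.894 0.739
v -1.613 -2.127 1.009
v -1.114 -1.731 1.377
v -0.593 -2.161 0.398
v -0.473 -1.766 1.735
v 0.389 -2.485 1.34
v 0.049 -2.196 0.756
v -0.484 -1.752 1
v -0.564 -2.198 2.323
v 0.298 -2.917 1.929
v -0.189 -3.327 2.296
v -0.722 -2.883 2.54
v 0.067 -2.219 1.945
v -1.778 -2.803 0.771
v -0.916 -3.522 0.377
v -0.758 -2.837 0.16
v -1.291 -2.393 0.404
v -1.869 -3.235 1.36
v -1.007 -3.954 0.965
v -0.996 -3.968 1.7
v -1.529 -3.524 1.944
v -1.547 -3.501 0.755
v 2.677 -1.351 0.246
v 3.272 -1.867 0.193
v 3.483 -0.529 1.314
v 3.341 -1.468 -0.165
v 3.099 -1.015 -0.331
v 2.659 -0.718 -0.227
v 2.228 -0.718 0.099
v 2.006 -1.013 0.493
v 2.099 -1.467 0.772
v 2.462 -1.866 0.805
v 2.925 -2.024 0.577
f 2 4 1
f 5 2 1
f 1 4 3
f 3 5 1
f 2 8 4
f 6 2 5
f 6 8 2
f 4 8 3
f 7 5 3
f 3 8 7
f 7 6 5
f 8 6 7
f 9 46 25
f 46 20 49
f 25 49 14
f 46 49 25
f 9 25 21
f 25 14 26
f 21 26 10
f 25 26 21
f 9 21 30
f 21 10 31
f 30 31 16
f 21 31 30
f 9 30 42
f 30 16 45
f 42 45 19
f 30 45 42
f 9 42 46
f 42 19 50
f 46 50 20
f 42 50 46
f 10 26 37
f 26 14 40
f 37 40 18
f 26 40 37
f 14 49 27
f 49 20 48
f 27 48 13
f 49 48 27
f 20 50 47
f 50 19 43
f 47 43 11
f 50 43 47
f 19 45 44
f 45 16 32
f 44 32 15
f 45 32 44
f 16 31 36
f 31 10 33
f 36 33 17
f 31 33 36
f 12 38 24
f 38 18 39
f 24 39 13
f 38 39 24
f 12 24 22
f 24 13 23
f 22 23 11
f 24 23 22
f 12 22 29
f 22 11 28
f 29 28 15
f 22 28 29
f 12 29 34
f 29 15 35
f 34 35 17
f 29 35 34
f 12 34 38
f 34 17 41
f 38 41 18
f 34 41 38
f 13 39 27
f 39 18 40
f 27 40 14
f 39 40 27
f 11 23 47
f 23 13 48
f 47 48 20
f 23 48 47
f 15 28 44
f 28 11 43
f 44 43 19
f 28 43 44
f 17 35 36
f 35 15 32
f 36 32 16
f 35 32 36
f 18 41 37
f 41 17 33
f 37 33 10
f 41 33 37
f 52 51 54
f 52 54 53
f 54 51 55
f 54 55 53
f 55 51 56
f 55 56 53
f 56 51 57
f 56 57 53
f 57 51 58
f 57 58 53
f 58 51 59
f 58 59 53
f 59 51 60
f 59 60 53
f 60 51 61
f 60 61 53
f 61 51 52
f 61 52 53



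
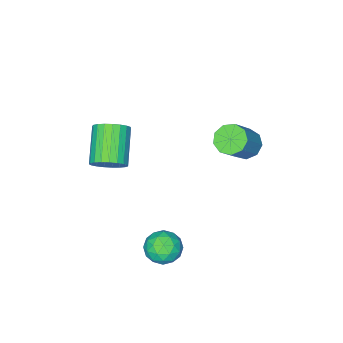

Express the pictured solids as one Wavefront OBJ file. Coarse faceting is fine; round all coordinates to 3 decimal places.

v 2.039 4.029 -3.105
v 2.615 4.628 -3.659
v 3.225 2.932 -3.061
v 3.801 3.531 -3.615
v 3.577 3.783 -2.674
v 2.844 4.461 -2.702
v 2.996 3.099 -4.018
v 2.263 3.777 -4.046
v 3.206 4.054 -4.224
v 3.565 4.476 -3.393
v 2.275 3.084 -3.327
v 2.634 3.506 -2.496
v 2.223 4.425 -3.386
v 3.617 3.135 -3.334
v 3.486 3.283 -2.781
v 3.824 3.635 -3.107
v 2.358 4.326 -2.823
v 2.696 4.679 -3.149
v 3.262 4.182 -2.57
v 3.144 2.881 -3.571
v 3.482 3.234 -3.897
v 2.016 3.925 -3.613
v 2.354 4.277 -3.939
v 2.578 3.378 -4.15
v 2.909 4.44 -4.043
v 3.606 3.795 -4.017
v 3.132 3.541 -4.255
v 2.702 3.939 -4.271
v 3.12 4.688 -3.555
v 3.817 4.043 -3.529
v 3.686 4.191 -2.976
v 3.255 4.589 -2.992
v 3.467 4.35 -3.887
v 2.023 3.517 -3.191
v 2.72 2.872 -3.165
v 2.585 2.971 -3.728
v 2.154 3.369 -3.744
v 2.234 3.765 -2.703
v 2.931 3.12 -2.677
v 3.138 3.621 -2.449
v 2.708 4.019 -2.465
v 2.373 3.21 -2.833
v 3.363 0.475 1.047
v 4.002 -0.201 1.051
v 2.717 -1.41 2.297
v 2.077 -0.735 2.293
v 4.104 0.008 1.359
v 2.819 -1.201 2.605
v 4.078 0.298 1.614
v 2.793 -0.911 2.86
v 3.929 0.619 1.771
v 2.644 -0.591 3.017
v 3.681 0.914 1.802
v 2.396 -0.295 3.048
v 3.379 1.134 1.703
v 2.093 -0.076 2.949
v 3.073 1.239 1.491
v 1.788 0.03 2.736
v 2.818 1.212 1.201
v 1.533 0.003 2.447
v 2.657 1.058 0.885
v 1.372 -0.151 2.131
v 2.618 0.803 0.598
v 1.333 -0.406 1.843
v 2.707 0.491 0.387
v 1.422 -0.718 1.633
v 2.91 0.176 0.291
v 1.625 -1.033 1.537
v 3.191 -0.087 0.326
v 1.906 -1.296 1.572
v 3.502 -0.253 0.485
v 2.217 -1.462 1.731
v 3.789 -0.293 0.741
v 2.504 -1.503 1.987
v -3.346 2.898 -0.124
v -2.778 2.322 -0.497
v -1.386 2.667 1.092
v -1.954 3.242 1.464
v -2.675 2.884 -0.709
v -1.283 3.228 0.879
v -2.886 3.451 -0.648
v -1.494 3.796 0.941
v -3.312 3.76 -0.341
v -1.92 4.105 1.247
v -3.754 3.665 0.067
v -2.362 4.01 1.655
v -4.005 3.211 0.385
v -2.613 3.556 1.974
v -3.948 2.61 0.465
v -2.556 2.955 2.054
v -3.609 2.144 0.27
v -2.217 2.489 1.858
v -3.147 2.03 -0.11
v -1.755 2.375 1.478
f 1 38 17
f 38 12 41
f 17 41 6
f 38 41 17
f 1 17 13
f 17 6 18
f 13 18 2
f 17 18 13
f 1 13 22
f 13 2 23
f 22 23 8
f 13 23 22
f 1 22 34
f 22 8 37
f 34 37 11
f 22 37 34
f 1 34 38
f 34 11 42
f 38 42 12
f 34 42 38
f 2 18 29
f 18 6 32
f 29 32 10
f 18 32 29
f 6 41 19
f 41 12 40
f 19 40 5
f 41 40 19
f 12 42 39
f 42 11 35
f 39 35 3
f 42 35 39
f 11 37 36
f 37 8 24
f 36 24 7
f 37 24 36
f 8 23 28
f 23 2 25
f 28 25 9
f 23 25 28
f 4 30 16
f 30 10 31
f 16 31 5
f 30 31 16
f 4 16 14
f 16 5 15
f 14 15 3
f 16 15 14
f 4 14 21
f 14 3 20
f 21 20 7
f 14 20 21
f 4 21 26
f 21 7 27
f 26 27 9
f 21 27 26
f 4 26 30
f 26 9 33
f 30 33 10
f 26 33 30
f 5 31 19
f 31 10 32
f 19 32 6
f 31 32 19
f 3 15 39
f 15 5 40
f 39 40 12
f 15 40 39
f 7 20 36
f 20 3 35
f 36 35 11
f 20 35 36
f 9 27 28
f 27 7 24
f 28 24 8
f 27 24 28
f 10 33 29
f 33 9 25
f 29 25 2
f 33 25 29
f 44 43 47
f 44 47 45
f 45 47 48
f 45 48 46
f 47 43 49
f 47 49 48
f 48 49 50
f 48 50 46
f 49 43 51
f 49 51 50
f 50 51 52
f 50 52 46
f 51 43 53
f 51 53 52
f 52 53 54
f 52 54 46
f 53 43 55
f 53 55 54
f 54 55 56
f 54 56 46
f 55 43 57
f 55 57 56
f 56 57 58
f 56 58 46
f 57 43 59
f 57 59 58
f 58 59 60
f 58 60 46
f 59 43 61
f 59 61 60
f 60 61 62
f 60 62 46
f 61 43 63
f 61 63 62
f 62 63 64
f 62 64 46
f 63 43 65
f 63 65 64
f 64 65 66
f 64 66 46
f 65 43 67
f 65 67 66
f 66 67 68
f 66 68 46
f 67 43 69
f 67 69 68
f 68 69 70
f 68 70 46
f 69 43 71
f 69 71 70
f 70 71 72
f 70 72 46
f 71 43 73
f 71 73 72
f 72 73 74
f 72 74 46
f 73 43 44
f 73 44 74
f 74 44 45
f 74 45 46
f 76 75 79
f 76 79 77
f 77 79 80
f 77 80 78
f 79 75 81
f 79 81 80
f 80 81 82
f 80 82 78
f 81 75 83
f 81 83 82
f 82 83 84
f 82 84 78
f 83 75 85
f 83 85 84
f 84 85 86
f 84 86 78
f 85 75 87
f 85 87 86
f 86 87 88
f 86 88 78
f 87 75 89
f 87 89 88
f 88 89 90
f 88 90 78
f 89 75 91
f 89 91 90
f 90 91 92
f 90 92 78
f 91 75 93
f 91 93 92
f 92 93 94
f 92 94 78
f 93 75 76
f 93 76 94
f 94 76 77
f 94 77 78



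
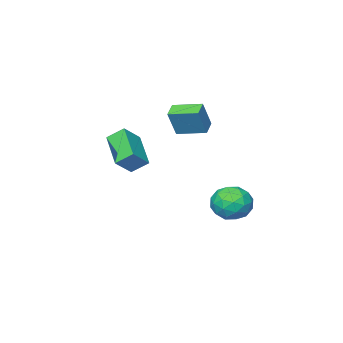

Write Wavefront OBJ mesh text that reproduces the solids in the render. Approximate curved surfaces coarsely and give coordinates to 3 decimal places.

v -3.261 -0.997 2.151
v -2.629 -0.888 3.617
v -2.571 -0.506 1.818
v -1.939 -0.397 3.283
v -2.441 -2.323 1.897
v -1.809 -2.214 3.362
v -1.751 -1.832 1.563
v -1.119 -1.723 3.029
v 2.311 0.541 2.907
v 3.257 0.594 3.691
v 3.039 2.149 1.923
v 3.984 2.201 2.708
v 2.856 -0.081 2.292
v 3.801 -0.029 3.077
v 3.583 1.526 1.309
v 4.529 1.579 2.093
v -1.022 4.178 -1.839
v -0.598 4.524 -0.917
v -0.802 2.536 -1.323
v -0.378 2.882 -0.401
v -1.421 3.03 -0.6
v -1.557 4.045 -0.919
v 0.157 3.015 -1.321
v 0.021 4.03 -1.64
v 0.131 3.806 -0.597
v -0.845 3.815 -0.151
v -0.555 3.245 -2.089
v -1.531 3.254 -1.643
v -0.83 4.495 -1.423
v -0.57 2.565 -0.817
v -1.184 2.651 -0.934
v -0.934 2.855 -0.392
v -1.393 4.213 -1.424
v -1.144 4.417 -0.882
v -1.628 3.538 -0.696
v -0.256 2.643 -1.358
v -0.007 2.847 -0.816
v -0.466 4.205 -1.848
v -0.216 4.409 -1.306
v 0.228 3.522 -1.544
v -0.152 4.277 -0.693
v -0.022 3.311 -0.39
v 0.292 3.39 -0.93
v 0.212 3.986 -1.118
v -0.725 4.282 -0.431
v -0.596 3.316 -0.128
v -1.209 3.403 -0.245
v -1.289 4 -0.432
v -0.297 3.859 -0.243
v -0.804 3.744 -2.112
v -0.675 2.778 -1.809
v -0.111 3.06 -1.808
v -0.191 3.657 -1.995
v -1.378 3.749 -1.85
v -1.248 2.783 -1.547
v -1.612 3.074 -1.122
v -1.692 3.67 -1.31
v -1.103 3.201 -1.997
f 2 4 1
f 5 2 1
f 1 4 3
f 3 5 1
f 2 8 4
f 6 2 5
f 6 8 2
f 4 8 3
f 7 5 3
f 3 8 7
f 7 6 5
f 8 6 7
f 10 12 9
f 13 10 9
f 9 12 11
f 11 13 9
f 10 16 12
f 14 10 13
f 14 16 10
f 12 16 11
f 15 13 11
f 11 16 15
f 15 14 13
f 16 14 15
f 17 54 33
f 54 28 57
f 33 57 22
f 54 57 33
f 17 33 29
f 33 22 34
f 29 34 18
f 33 34 29
f 17 29 38
f 29 18 39
f 38 39 24
f 29 39 38
f 17 38 50
f 38 24 53
f 50 53 27
f 38 53 50
f 17 50 54
f 50 27 58
f 54 58 28
f 50 58 54
f 18 34 45
f 34 22 48
f 45 48 26
f 34 48 45
f 22 57 35
f 57 28 56
f 35 56 21
f 57 56 35
f 28 58 55
f 58 27 51
f 55 51 19
f 58 51 55
f 27 53 52
f 53 24 40
f 52 40 23
f 53 40 52
f 24 39 44
f 39 18 41
f 44 41 25
f 39 41 44
f 20 46 32
f 46 26 47
f 32 47 21
f 46 47 32
f 20 32 30
f 32 21 31
f 30 31 19
f 32 31 30
f 20 30 37
f 30 19 36
f 37 36 23
f 30 36 37
f 20 37 42
f 37 23 43
f 42 43 25
f 37 43 42
f 20 42 46
f 42 25 49
f 46 49 26
f 42 49 46
f 21 47 35
f 47 26 48
f 35 48 22
f 47 48 35
f 19 31 55
f 31 21 56
f 55 56 28
f 31 56 55
f 23 36 52
f 36 19 51
f 52 51 27
f 36 51 52
f 25 43 44
f 43 23 40
f 44 40 24
f 43 40 44
f 26 49 45
f 49 25 41
f 45 41 18
f 49 41 45



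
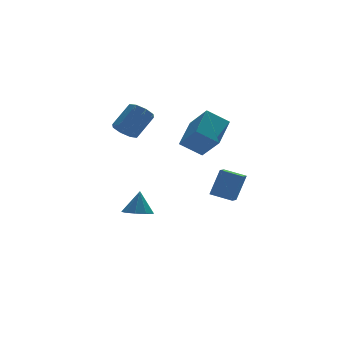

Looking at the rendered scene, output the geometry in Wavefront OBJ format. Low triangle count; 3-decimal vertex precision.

v -0.48 -2.096 -1.377
v 0.141 -2 0.203
v 0.04 -1.456 -1.621
v 0.661 -1.359 -0.041
v 0.419 -2.941 -1.679
v 1.04 -2.844 -0.099
v 0.939 -2.3 -1.923
v 1.56 -2.204 -0.343
v -3.374 2.409 2.069
v -2.784 2.159 1.589
v -1.617 2.64 2.772
v -2.206 2.891 3.251
v -2.93 2.746 1.494
v -1.763 3.227 2.677
v -3.336 3.136 1.736
v -2.169 3.617 2.918
v -3.764 3.1 2.172
v -2.596 3.582 3.355
v -3.963 2.66 2.548
v -2.796 3.141 3.731
v -3.817 2.073 2.643
v -2.65 2.554 3.826
v -3.411 1.683 2.402
v -2.244 2.164 3.584
v -2.984 1.718 1.965
v -1.816 2.2 3.148
v -2.293 3.289 -4.376
v -1.407 3.238 -4.527
v -2.027 3.651 -2.944
v -1.606 3.81 -4.635
v -2.127 4.139 -4.621
v -2.725 4.07 -4.493
v -3.121 3.635 -4.31
v -3.129 3.039 -4.157
v -2.747 2.56 -4.107
v -2.151 2.421 -4.182
v -1.622 2.689 -4.348
v -1.373 -2.36 3.222
v -0.191 -1.044 4.156
v -1.78 -1.153 2.036
v -0.599 0.163 2.97
v -0.261 -2.783 2.41
v 0.92 -1.467 3.344
v -0.669 -1.576 1.224
v 0.513 -0.26 2.158
f 2 4 1
f 5 2 1
f 1 4 3
f 3 5 1
f 2 8 4
f 6 2 5
f 6 8 2
f 4 8 3
f 7 5 3
f 3 8 7
f 7 6 5
f 8 6 7
f 10 9 13
f 10 13 11
f 11 13 14
f 11 14 12
f 13 9 15
f 13 15 14
f 14 15 16
f 14 16 12
f 15 9 17
f 15 17 16
f 16 17 18
f 16 18 12
f 17 9 19
f 17 19 18
f 18 19 20
f 18 20 12
f 19 9 21
f 19 21 20
f 20 21 22
f 20 22 12
f 21 9 23
f 21 23 22
f 22 23 24
f 22 24 12
f 23 9 25
f 23 25 24
f 24 25 26
f 24 26 12
f 25 9 10
f 25 10 26
f 26 10 11
f 26 11 12
f 28 27 30
f 28 30 29
f 30 27 31
f 30 31 29
f 31 27 32
f 31 32 29
f 32 27 33
f 32 33 29
f 33 27 34
f 33 34 29
f 34 27 35
f 34 35 29
f 35 27 36
f 35 36 29
f 36 27 37
f 36 37 29
f 37 27 28
f 37 28 29
f 39 41 38
f 42 39 38
f 38 41 40
f 40 42 38
f 39 45 41
f 43 39 42
f 43 45 39
f 41 45 40
f 44 42 40
f 40 45 44
f 44 43 42
f 45 43 44



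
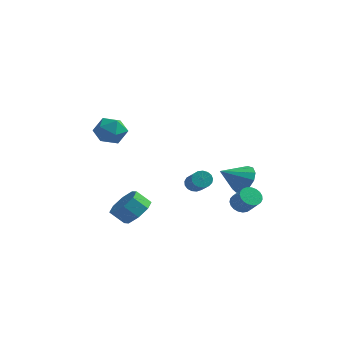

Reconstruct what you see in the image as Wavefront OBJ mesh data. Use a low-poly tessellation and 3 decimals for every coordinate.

v 2.734 3.719 -1.112
v 3.43 2.933 -1.318
v 1.726 2.581 -0.168
v 3.614 3.194 -0.806
v 3.519 3.622 -0.392
v 3.175 4.081 -0.207
v 2.69 4.425 -0.309
v 2.219 4.545 -0.666
v 1.912 4.403 -1.165
v 1.866 4.044 -1.647
v 2.095 3.582 -1.96
v 2.527 3.164 -2.003
v 3.024 2.922 -1.764
v 3.48 1.59 -2.034
v 3.951 1.399 -2.544
v 4.77 0.939 -1.617
v 4.3 1.13 -1.106
v 4.037 1.678 -2.482
v 4.856 1.219 -1.554
v 4.027 1.943 -2.342
v 4.846 1.483 -1.414
v 3.922 2.146 -2.148
v 4.742 1.687 -1.221
v 3.741 2.254 -1.935
v 4.561 1.794 -1.008
v 3.515 2.246 -1.739
v 4.335 1.786 -0.812
v 3.283 2.125 -1.594
v 4.102 1.665 -0.667
v 3.085 1.911 -1.525
v 3.904 1.452 -0.598
v 2.955 1.642 -1.544
v 3.775 1.183 -0.616
v 2.916 1.364 -1.647
v 3.736 0.904 -0.72
v 2.975 1.125 -1.817
v 3.794 0.665 -0.89
v 3.121 0.966 -2.025
v 3.94 0.506 -1.098
v 3.329 0.915 -2.234
v 4.148 0.455 -1.307
v 3.563 0.981 -2.409
v 4.383 0.521 -1.481
v 3.783 1.152 -2.518
v 4.603 0.692 -1.591
v -4.254 -0.473 4.185
v -3.491 0.225 3.863
v -3.889 -1.505 2.817
v -3.126 -0.807 2.495
v -2.983 -1.386 3.398
v -3.209 -0.749 4.244
v -4.171 -0.531 2.436
v -4.397 0.106 3.282
v -3.44 0.189 2.782
v -2.705 -0.34 3.377
v -4.675 -0.94 3.303
v -3.94 -1.469 3.898
v 2.285 -2.148 0.879
v 2.693 -2.172 0.439
v 3.623 -3.256 1.361
v 3.215 -3.232 1.801
v 2.782 -1.955 0.605
v 3.712 -3.039 1.527
v 2.758 -1.782 0.833
v 3.688 -2.866 1.754
v 2.625 -1.693 1.071
v 3.555 -2.777 1.993
v 2.415 -1.708 1.266
v 3.345 -2.792 2.188
v 2.174 -1.824 1.372
v 3.104 -2.908 2.294
v 1.959 -2.014 1.365
v 2.889 -3.098 2.287
v 1.819 -2.235 1.247
v 2.749 -3.319 2.169
v 1.785 -2.436 1.044
v 2.715 -3.52 1.966
v 1.866 -2.571 0.804
v 2.796 -3.655 1.726
v 2.043 -2.609 0.581
v 2.973 -3.693 1.503
v 2.275 -2.541 0.426
v 3.205 -3.626 1.348
v 2.51 -2.384 0.375
v 3.44 -3.468 1.297
v -0.785 -3.071 -1.638
v 0.018 -3.423 -1.007
v -0.752 -3.721 -0.192
v -1.555 -3.369 -0.822
v -0.156 -2.625 -0.881
v -0.926 -2.923 -0.066
v -0.699 -2.089 -1.198
v -1.469 -2.386 -0.383
v -1.292 -2.127 -1.772
v -2.062 -2.425 -0.957
v -1.588 -2.719 -2.268
v -2.358 -3.017 -1.453
v -1.414 -3.517 -2.394
v -2.184 -3.815 -1.579
v -0.871 -4.054 -2.077
v -1.641 -4.351 -1.262
v -0.278 -4.015 -1.503
v -1.048 -4.313 -0.688
f 2 1 4
f 2 4 3
f 4 1 5
f 4 5 3
f 5 1 6
f 5 6 3
f 6 1 7
f 6 7 3
f 7 1 8
f 7 8 3
f 8 1 9
f 8 9 3
f 9 1 10
f 9 10 3
f 10 1 11
f 10 11 3
f 11 1 12
f 11 12 3
f 12 1 13
f 12 13 3
f 13 1 2
f 13 2 3
f 15 14 18
f 15 18 16
f 16 18 19
f 16 19 17
f 18 14 20
f 18 20 19
f 19 20 21
f 19 21 17
f 20 14 22
f 20 22 21
f 21 22 23
f 21 23 17
f 22 14 24
f 22 24 23
f 23 24 25
f 23 25 17
f 24 14 26
f 24 26 25
f 25 26 27
f 25 27 17
f 26 14 28
f 26 28 27
f 27 28 29
f 27 29 17
f 28 14 30
f 28 30 29
f 29 30 31
f 29 31 17
f 30 14 32
f 30 32 31
f 31 32 33
f 31 33 17
f 32 14 34
f 32 34 33
f 33 34 35
f 33 35 17
f 34 14 36
f 34 36 35
f 35 36 37
f 35 37 17
f 36 14 38
f 36 38 37
f 37 38 39
f 37 39 17
f 38 14 40
f 38 40 39
f 39 40 41
f 39 41 17
f 40 14 42
f 40 42 41
f 41 42 43
f 41 43 17
f 42 14 44
f 42 44 43
f 43 44 45
f 43 45 17
f 44 14 15
f 44 15 45
f 45 15 16
f 45 16 17
f 46 57 51
f 46 51 47
f 46 47 53
f 46 53 56
f 46 56 57
f 47 51 55
f 51 57 50
f 57 56 48
f 56 53 52
f 53 47 54
f 49 55 50
f 49 50 48
f 49 48 52
f 49 52 54
f 49 54 55
f 50 55 51
f 48 50 57
f 52 48 56
f 54 52 53
f 55 54 47
f 59 58 62
f 59 62 60
f 60 62 63
f 60 63 61
f 62 58 64
f 62 64 63
f 63 64 65
f 63 65 61
f 64 58 66
f 64 66 65
f 65 66 67
f 65 67 61
f 66 58 68
f 66 68 67
f 67 68 69
f 67 69 61
f 68 58 70
f 68 70 69
f 69 70 71
f 69 71 61
f 70 58 72
f 70 72 71
f 71 72 73
f 71 73 61
f 72 58 74
f 72 74 73
f 73 74 75
f 73 75 61
f 74 58 76
f 74 76 75
f 75 76 77
f 75 77 61
f 76 58 78
f 76 78 77
f 77 78 79
f 77 79 61
f 78 58 80
f 78 80 79
f 79 80 81
f 79 81 61
f 80 58 82
f 80 82 81
f 81 82 83
f 81 83 61
f 82 58 84
f 82 84 83
f 83 84 85
f 83 85 61
f 84 58 59
f 84 59 85
f 85 59 60
f 85 60 61
f 87 86 90
f 87 90 88
f 88 90 91
f 88 91 89
f 90 86 92
f 90 92 91
f 91 92 93
f 91 93 89
f 92 86 94
f 92 94 93
f 93 94 95
f 93 95 89
f 94 86 96
f 94 96 95
f 95 96 97
f 95 97 89
f 96 86 98
f 96 98 97
f 97 98 99
f 97 99 89
f 98 86 100
f 98 100 99
f 99 100 101
f 99 101 89
f 100 86 102
f 100 102 101
f 101 102 103
f 101 103 89
f 102 86 87
f 102 87 103
f 103 87 88
f 103 88 89



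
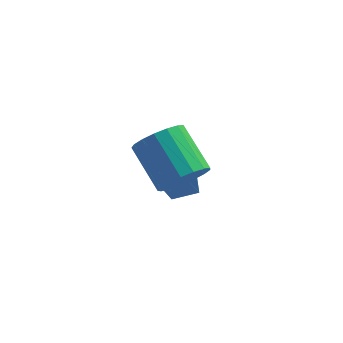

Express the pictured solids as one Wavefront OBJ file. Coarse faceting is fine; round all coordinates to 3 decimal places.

v -2.565 -2.099 0.075
v -1.933 -2.174 0.766
v -2.942 -1.016 1.816
v -3.575 -0.941 1.125
v -1.786 -1.825 0.523
v -2.795 -0.668 1.573
v -1.817 -1.539 0.177
v -2.827 -0.382 1.227
v -2.02 -1.381 -0.192
v -3.03 -0.224 0.858
v -2.348 -1.387 -0.5
v -3.357 -0.23 0.55
v -2.726 -1.557 -0.676
v -3.735 -0.4 0.374
v -3.067 -1.85 -0.68
v -4.076 -0.693 0.369
v -3.293 -2.201 -0.511
v -4.302 -1.044 0.538
v -3.352 -2.528 -0.208
v -4.361 -1.371 0.842
v -3.231 -2.757 0.16
v -4.241 -1.599 1.21
v -2.958 -2.834 0.509
v -3.967 -1.677 1.558
v -2.595 -2.744 0.758
v -3.604 -1.587 1.808
v -2.225 -2.505 0.851
v -3.234 -1.348 1.901
v -3.356 0.567 -3.399
v -3.63 0.901 -1.333
v -3.742 1.271 -3.564
v -4.017 1.605 -1.498
v -2.483 1.055 -3.362
v -2.758 1.389 -1.296
v -2.87 1.759 -3.527
v -3.144 2.093 -1.461
f 2 1 5
f 2 5 3
f 3 5 6
f 3 6 4
f 5 1 7
f 5 7 6
f 6 7 8
f 6 8 4
f 7 1 9
f 7 9 8
f 8 9 10
f 8 10 4
f 9 1 11
f 9 11 10
f 10 11 12
f 10 12 4
f 11 1 13
f 11 13 12
f 12 13 14
f 12 14 4
f 13 1 15
f 13 15 14
f 14 15 16
f 14 16 4
f 15 1 17
f 15 17 16
f 16 17 18
f 16 18 4
f 17 1 19
f 17 19 18
f 18 19 20
f 18 20 4
f 19 1 21
f 19 21 20
f 20 21 22
f 20 22 4
f 21 1 23
f 21 23 22
f 22 23 24
f 22 24 4
f 23 1 25
f 23 25 24
f 24 25 26
f 24 26 4
f 25 1 27
f 25 27 26
f 26 27 28
f 26 28 4
f 27 1 2
f 27 2 28
f 28 2 3
f 28 3 4
f 30 32 29
f 33 30 29
f 29 32 31
f 31 33 29
f 30 36 32
f 34 30 33
f 34 36 30
f 32 36 31
f 35 33 31
f 31 36 35
f 35 34 33
f 36 34 35



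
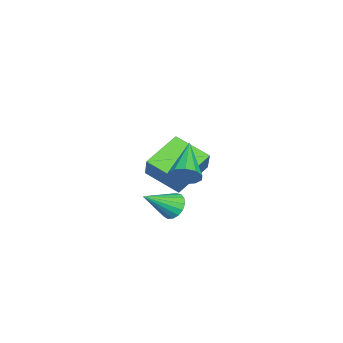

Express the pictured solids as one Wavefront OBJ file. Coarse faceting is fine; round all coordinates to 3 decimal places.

v -0.907 -0.698 -2.661
v -1.527 -2.41 -1.963
v -2.633 0.256 -1.855
v -3.253 -1.456 -1.157
v -0.227 -0.464 -1.483
v -0.847 -2.176 -0.785
v -1.953 0.49 -0.677
v -2.573 -1.222 0.021
v 3.773 0.631 1.33
v 4.116 0.263 1.9
v 1.907 0.409 2.31
v 4.116 0.722 2.002
v 3.984 1.146 1.848
v 3.772 1.373 1.496
v 3.561 1.317 1.08
v 3.43 0.999 0.76
v 3.431 0.54 0.658
v 3.563 0.117 0.812
v 3.775 -0.111 1.164
v 3.986 -0.055 1.58
v 2.681 -0.125 -1.273
v 3.153 0.408 -1.159
v 3.659 -1.215 -0.227
v 2.923 0.445 -0.905
v 2.637 0.352 -0.735
v 2.362 0.15 -0.689
v 2.16 -0.115 -0.777
v 2.077 -0.382 -0.978
v 2.133 -0.591 -1.247
v 2.315 -0.692 -1.522
v 2.58 -0.663 -1.74
v 2.869 -0.511 -1.851
v 3.114 -0.271 -1.83
v 3.261 0.003 -1.681
v 3.275 0.248 -1.439
f 2 4 1
f 5 2 1
f 1 4 3
f 3 5 1
f 2 8 4
f 6 2 5
f 6 8 2
f 4 8 3
f 7 5 3
f 3 8 7
f 7 6 5
f 8 6 7
f 10 9 12
f 10 12 11
f 12 9 13
f 12 13 11
f 13 9 14
f 13 14 11
f 14 9 15
f 14 15 11
f 15 9 16
f 15 16 11
f 16 9 17
f 16 17 11
f 17 9 18
f 17 18 11
f 18 9 19
f 18 19 11
f 19 9 20
f 19 20 11
f 20 9 10
f 20 10 11
f 22 21 24
f 22 24 23
f 24 21 25
f 24 25 23
f 25 21 26
f 25 26 23
f 26 21 27
f 26 27 23
f 27 21 28
f 27 28 23
f 28 21 29
f 28 29 23
f 29 21 30
f 29 30 23
f 30 21 31
f 30 31 23
f 31 21 32
f 31 32 23
f 32 21 33
f 32 33 23
f 33 21 34
f 33 34 23
f 34 21 35
f 34 35 23
f 35 21 22
f 35 22 23



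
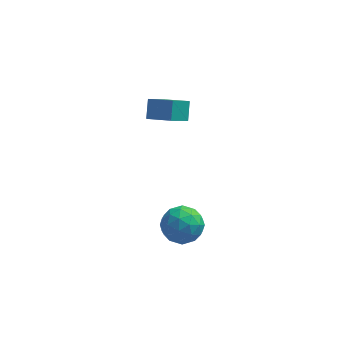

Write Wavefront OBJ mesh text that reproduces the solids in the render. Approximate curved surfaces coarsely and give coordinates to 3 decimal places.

v 2.683 -2.327 -3.056
v 3.747 -2.3 -3.558
v 2.633 -4.22 -3.262
v 3.697 -4.193 -3.764
v 3.581 -3.949 -2.618
v 3.612 -2.779 -2.491
v 2.768 -3.741 -4.329
v 2.799 -2.571 -4.202
v 3.8 -3.174 -4.345
v 4.303 -3.303 -3.288
v 2.077 -3.217 -3.532
v 2.58 -3.346 -2.475
v 3.219 -2.147 -3.289
v 3.161 -4.373 -3.531
v 3.092 -4.229 -2.858
v 3.718 -4.214 -3.153
v 3.14 -2.428 -2.661
v 3.766 -2.413 -2.957
v 3.668 -3.382 -2.404
v 2.614 -4.107 -3.863
v 3.24 -4.092 -4.159
v 2.662 -2.306 -3.667
v 3.288 -2.291 -3.962
v 2.712 -3.138 -4.416
v 3.876 -2.645 -4.047
v 3.847 -3.758 -4.168
v 3.301 -3.492 -4.5
v 3.319 -2.805 -4.425
v 4.172 -2.721 -3.425
v 4.142 -3.834 -3.547
v 4.074 -3.69 -2.873
v 4.092 -3.002 -2.798
v 4.203 -3.235 -3.888
v 2.238 -2.686 -3.273
v 2.208 -3.799 -3.395
v 2.288 -3.518 -4.022
v 2.306 -2.83 -3.947
v 2.533 -2.762 -2.652
v 2.504 -3.875 -2.773
v 3.061 -3.715 -2.395
v 3.079 -3.028 -2.32
v 2.177 -3.285 -2.932
v 1.221 -0.55 2.504
v 1.247 0.238 3.355
v 1.997 0.456 1.548
v 2.022 1.244 2.399
v 2.478 -1.084 2.961
v 2.503 -0.296 3.812
v 3.253 -0.078 2.005
v 3.279 0.71 2.856
f 1 38 17
f 38 12 41
f 17 41 6
f 38 41 17
f 1 17 13
f 17 6 18
f 13 18 2
f 17 18 13
f 1 13 22
f 13 2 23
f 22 23 8
f 13 23 22
f 1 22 34
f 22 8 37
f 34 37 11
f 22 37 34
f 1 34 38
f 34 11 42
f 38 42 12
f 34 42 38
f 2 18 29
f 18 6 32
f 29 32 10
f 18 32 29
f 6 41 19
f 41 12 40
f 19 40 5
f 41 40 19
f 12 42 39
f 42 11 35
f 39 35 3
f 42 35 39
f 11 37 36
f 37 8 24
f 36 24 7
f 37 24 36
f 8 23 28
f 23 2 25
f 28 25 9
f 23 25 28
f 4 30 16
f 30 10 31
f 16 31 5
f 30 31 16
f 4 16 14
f 16 5 15
f 14 15 3
f 16 15 14
f 4 14 21
f 14 3 20
f 21 20 7
f 14 20 21
f 4 21 26
f 21 7 27
f 26 27 9
f 21 27 26
f 4 26 30
f 26 9 33
f 30 33 10
f 26 33 30
f 5 31 19
f 31 10 32
f 19 32 6
f 31 32 19
f 3 15 39
f 15 5 40
f 39 40 12
f 15 40 39
f 7 20 36
f 20 3 35
f 36 35 11
f 20 35 36
f 9 27 28
f 27 7 24
f 28 24 8
f 27 24 28
f 10 33 29
f 33 9 25
f 29 25 2
f 33 25 29
f 44 46 43
f 47 44 43
f 43 46 45
f 45 47 43
f 44 50 46
f 48 44 47
f 48 50 44
f 46 50 45
f 49 47 45
f 45 50 49
f 49 48 47
f 50 48 49



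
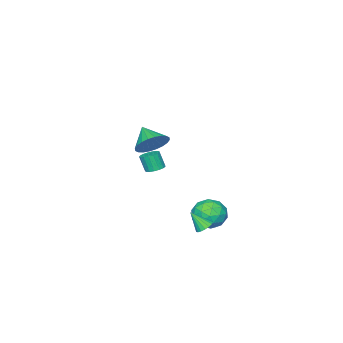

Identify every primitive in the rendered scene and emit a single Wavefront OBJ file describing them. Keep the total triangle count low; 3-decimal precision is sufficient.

v -2.009 -3.746 -3.024
v -1.55 -4.139 -3.203
v -1.492 -4.566 -2.115
v -1.951 -4.174 -1.936
v -1.403 -3.891 -3.113
v -1.344 -4.319 -2.026
v -1.394 -3.61 -3.003
v -1.336 -4.038 -1.916
v -1.527 -3.361 -2.898
v -1.468 -3.788 -1.811
v -1.77 -3.2 -2.822
v -1.712 -3.627 -1.734
v -2.068 -3.164 -2.791
v -2.009 -3.591 -1.704
v -2.352 -3.261 -2.815
v -2.294 -3.689 -1.727
v -2.558 -3.47 -2.885
v -2.5 -3.897 -1.798
v -2.638 -3.741 -2.988
v -2.58 -4.169 -1.901
v -2.574 -4.015 -3.099
v -2.516 -4.442 -2.011
v -2.381 -4.226 -3.193
v -2.322 -4.654 -2.105
v -2.102 -4.328 -3.247
v -2.044 -4.755 -2.16
v -1.802 -4.296 -3.251
v -1.744 -4.724 -2.164
v 2.492 4.231 -2.848
v 3.03 4.25 -3.034
v 2.868 3.529 -1.832
v 3.009 4.47 -2.874
v 2.869 4.635 -2.708
v 2.643 4.708 -2.574
v 2.382 4.671 -2.502
v 2.146 4.534 -2.51
v 1.99 4.327 -2.595
v 1.949 4.098 -2.738
v 2.032 3.9 -2.906
v 2.22 3.777 -3.06
v 2.471 3.759 -3.166
v 2.727 3.848 -3.199
v 2.929 4.025 -3.151
v 0.779 4.292 -2.543
v 1.808 3.987 -2.395
v 0.392 2.693 -3.145
v 1.421 2.388 -2.997
v 0.786 2.586 -2.142
v 1.026 3.575 -1.77
v 1.174 3.105 -3.77
v 1.414 4.094 -3.398
v 2.052 3.254 -3.154
v 1.812 2.933 -2.147
v 0.388 3.747 -3.393
v 0.148 3.426 -2.386
v 1.328 4.28 -2.416
v 0.872 2.4 -3.124
v 0.5 2.516 -2.621
v 1.104 2.337 -2.534
v 0.868 4.038 -2.049
v 1.473 3.859 -1.962
v 0.872 3.035 -1.813
v 0.727 2.821 -3.578
v 1.332 2.642 -3.491
v 1.096 4.343 -3.006
v 1.7 4.164 -2.919
v 1.328 3.645 -3.727
v 2.076 3.67 -2.775
v 1.848 2.73 -3.129
v 1.703 3.151 -3.583
v 1.844 3.732 -3.365
v 1.935 3.481 -2.184
v 1.707 2.541 -2.537
v 1.334 2.658 -2.035
v 1.475 3.239 -1.816
v 2.078 3.05 -2.629
v 0.493 4.139 -3.003
v 0.265 3.199 -3.356
v 0.725 3.441 -3.724
v 0.866 4.022 -3.505
v 0.352 3.95 -2.411
v 0.124 3.01 -2.765
v 0.356 2.948 -2.175
v 0.497 3.529 -1.957
v 0.122 3.63 -2.911
v 1.692 -0.433 1.617
v 2.021 0.078 2.486
v 1.308 -1.587 2.443
v 1.625 0.197 2.468
v 1.239 0.22 2.32
v 0.923 0.143 2.065
v 0.723 -0.021 1.742
v 0.671 -0.248 1.401
v 0.774 -0.503 1.092
v 1.017 -0.748 0.863
v 1.363 -0.944 0.749
v 1.759 -1.062 0.767
v 2.144 -1.085 0.915
v 2.461 -1.008 1.17
v 2.661 -0.844 1.493
v 2.713 -0.617 1.834
v 2.61 -0.362 2.143
v 2.367 -0.118 2.372
f 2 1 5
f 2 5 3
f 3 5 6
f 3 6 4
f 5 1 7
f 5 7 6
f 6 7 8
f 6 8 4
f 7 1 9
f 7 9 8
f 8 9 10
f 8 10 4
f 9 1 11
f 9 11 10
f 10 11 12
f 10 12 4
f 11 1 13
f 11 13 12
f 12 13 14
f 12 14 4
f 13 1 15
f 13 15 14
f 14 15 16
f 14 16 4
f 15 1 17
f 15 17 16
f 16 17 18
f 16 18 4
f 17 1 19
f 17 19 18
f 18 19 20
f 18 20 4
f 19 1 21
f 19 21 20
f 20 21 22
f 20 22 4
f 21 1 23
f 21 23 22
f 22 23 24
f 22 24 4
f 23 1 25
f 23 25 24
f 24 25 26
f 24 26 4
f 25 1 27
f 25 27 26
f 26 27 28
f 26 28 4
f 27 1 2
f 27 2 28
f 28 2 3
f 28 3 4
f 30 29 32
f 30 32 31
f 32 29 33
f 32 33 31
f 33 29 34
f 33 34 31
f 34 29 35
f 34 35 31
f 35 29 36
f 35 36 31
f 36 29 37
f 36 37 31
f 37 29 38
f 37 38 31
f 38 29 39
f 38 39 31
f 39 29 40
f 39 40 31
f 40 29 41
f 40 41 31
f 41 29 42
f 41 42 31
f 42 29 43
f 42 43 31
f 43 29 30
f 43 30 31
f 44 81 60
f 81 55 84
f 60 84 49
f 81 84 60
f 44 60 56
f 60 49 61
f 56 61 45
f 60 61 56
f 44 56 65
f 56 45 66
f 65 66 51
f 56 66 65
f 44 65 77
f 65 51 80
f 77 80 54
f 65 80 77
f 44 77 81
f 77 54 85
f 81 85 55
f 77 85 81
f 45 61 72
f 61 49 75
f 72 75 53
f 61 75 72
f 49 84 62
f 84 55 83
f 62 83 48
f 84 83 62
f 55 85 82
f 85 54 78
f 82 78 46
f 85 78 82
f 54 80 79
f 80 51 67
f 79 67 50
f 80 67 79
f 51 66 71
f 66 45 68
f 71 68 52
f 66 68 71
f 47 73 59
f 73 53 74
f 59 74 48
f 73 74 59
f 47 59 57
f 59 48 58
f 57 58 46
f 59 58 57
f 47 57 64
f 57 46 63
f 64 63 50
f 57 63 64
f 47 64 69
f 64 50 70
f 69 70 52
f 64 70 69
f 47 69 73
f 69 52 76
f 73 76 53
f 69 76 73
f 48 74 62
f 74 53 75
f 62 75 49
f 74 75 62
f 46 58 82
f 58 48 83
f 82 83 55
f 58 83 82
f 50 63 79
f 63 46 78
f 79 78 54
f 63 78 79
f 52 70 71
f 70 50 67
f 71 67 51
f 70 67 71
f 53 76 72
f 76 52 68
f 72 68 45
f 76 68 72
f 87 86 89
f 87 89 88
f 89 86 90
f 89 90 88
f 90 86 91
f 90 91 88
f 91 86 92
f 91 92 88
f 92 86 93
f 92 93 88
f 93 86 94
f 93 94 88
f 94 86 95
f 94 95 88
f 95 86 96
f 95 96 88
f 96 86 97
f 96 97 88
f 97 86 98
f 97 98 88
f 98 86 99
f 98 99 88
f 99 86 100
f 99 100 88
f 100 86 101
f 100 101 88
f 101 86 102
f 101 102 88
f 102 86 103
f 102 103 88
f 103 86 87
f 103 87 88



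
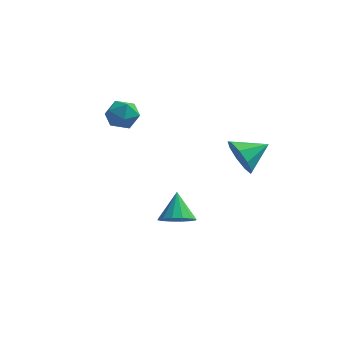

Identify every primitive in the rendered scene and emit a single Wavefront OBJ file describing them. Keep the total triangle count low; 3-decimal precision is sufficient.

v 2.623 2.793 -1.753
v 3.128 2.629 -2.565
v 3.657 3.567 -1.267
v 2.754 3.173 -2.636
v 2.319 3.539 -2.294
v 2.026 3.556 -1.699
v 2.013 3.216 -1.129
v 2.285 2.678 -0.851
v 2.715 2.194 -0.996
v 3.103 1.99 -1.494
v 3.265 2.162 -2.114
v 0.659 0.021 -4.074
v 1.449 0.07 -3.953
v 0.441 0.899 -3.006
v 1.363 0.374 -4.22
v 1.088 0.584 -4.448
v 0.699 0.643 -4.577
v 0.299 0.536 -4.57
v -0.004 0.29 -4.431
v -0.13 -0.027 -4.196
v -0.044 -0.331 -3.929
v 0.23 -0.541 -3.701
v 0.62 -0.6 -3.572
v 1.02 -0.493 -3.579
v 1.323 -0.248 -3.718
v -3.162 2.988 -0.073
v -2.672 3.643 -0.124
v -2.108 2.217 0.164
v -1.618 2.872 0.113
v -2.135 2.796 0.745
v -2.786 3.272 0.598
v -1.994 2.588 -0.558
v -2.645 3.064 -0.705
v -1.95 3.396 -0.424
v -2.037 3.524 0.381
v -2.743 2.336 -0.341
v -2.83 2.464 0.464
f 2 1 4
f 2 4 3
f 4 1 5
f 4 5 3
f 5 1 6
f 5 6 3
f 6 1 7
f 6 7 3
f 7 1 8
f 7 8 3
f 8 1 9
f 8 9 3
f 9 1 10
f 9 10 3
f 10 1 11
f 10 11 3
f 11 1 2
f 11 2 3
f 13 12 15
f 13 15 14
f 15 12 16
f 15 16 14
f 16 12 17
f 16 17 14
f 17 12 18
f 17 18 14
f 18 12 19
f 18 19 14
f 19 12 20
f 19 20 14
f 20 12 21
f 20 21 14
f 21 12 22
f 21 22 14
f 22 12 23
f 22 23 14
f 23 12 24
f 23 24 14
f 24 12 25
f 24 25 14
f 25 12 13
f 25 13 14
f 26 37 31
f 26 31 27
f 26 27 33
f 26 33 36
f 26 36 37
f 27 31 35
f 31 37 30
f 37 36 28
f 36 33 32
f 33 27 34
f 29 35 30
f 29 30 28
f 29 28 32
f 29 32 34
f 29 34 35
f 30 35 31
f 28 30 37
f 32 28 36
f 34 32 33
f 35 34 27

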